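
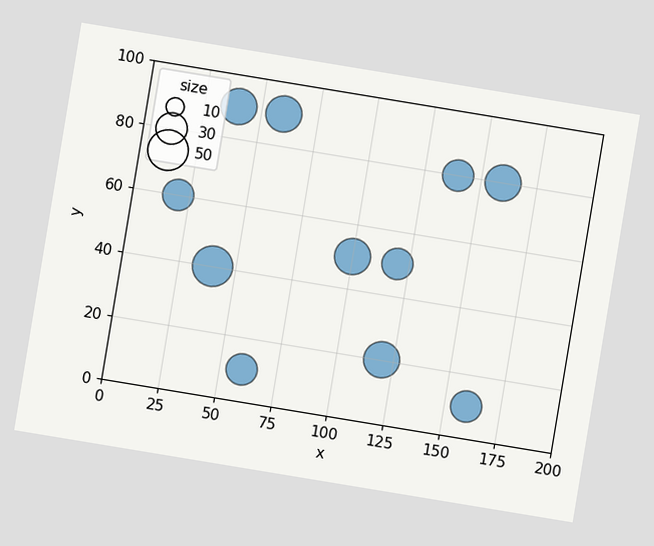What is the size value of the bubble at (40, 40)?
50

The chart is tilted about 9° clockwise. Matching the bubble at (40, 40) against the size legend gives 50.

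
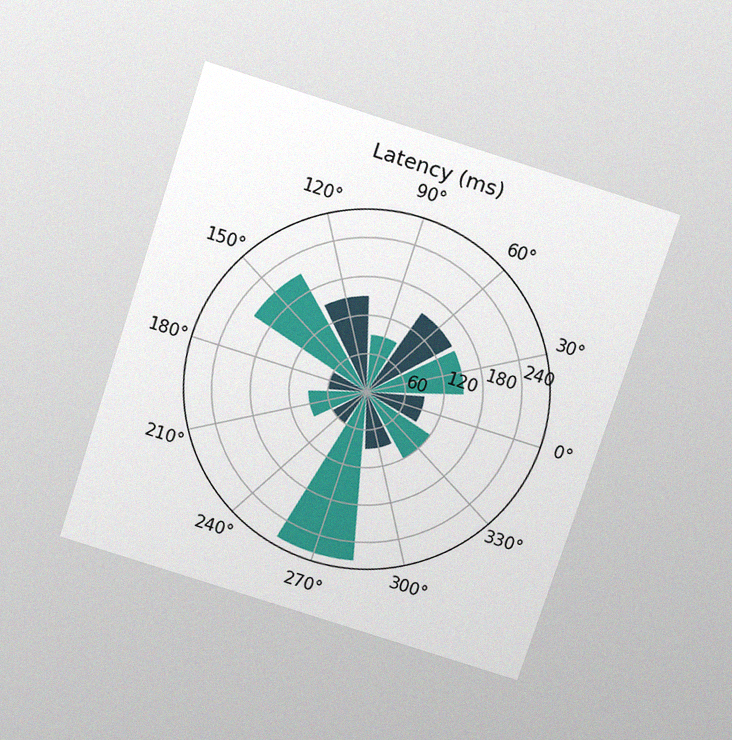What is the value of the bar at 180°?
The chart is tilted about 18° clockwise and viewed slightly from above, with some photo noise. The bar at 180° reaches 60ms on the radial axis.

60ms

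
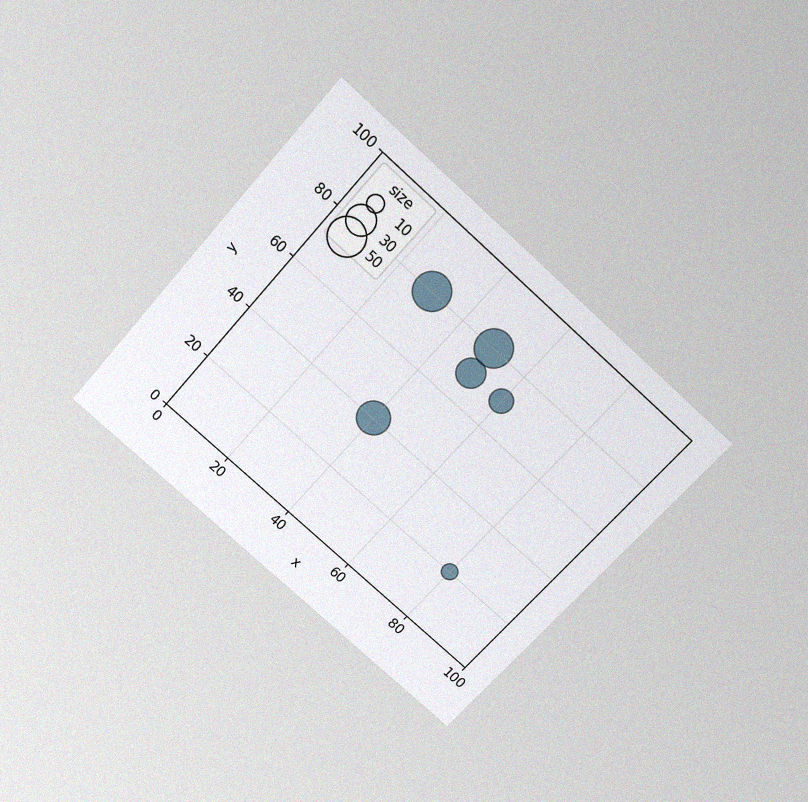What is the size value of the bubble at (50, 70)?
The chart is tilted about 42° clockwise and viewed slightly from above, with some photo noise. Matching the bubble at (50, 70) against the size legend gives 30.

30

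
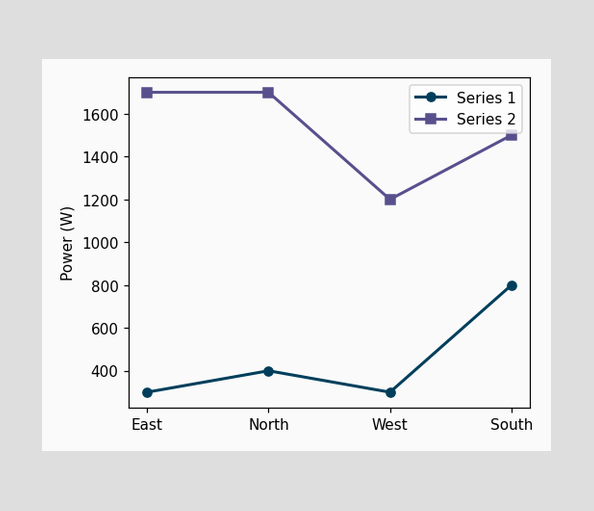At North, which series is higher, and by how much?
At North, Series 2 sits above the other line by 1300W.

Series 2, by 1300W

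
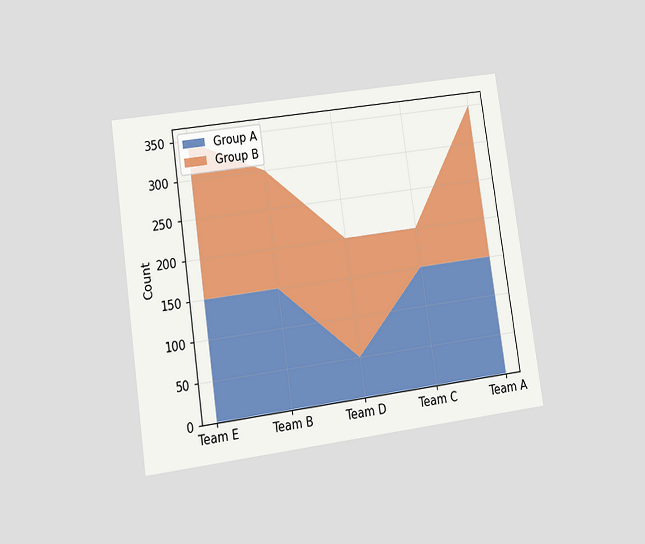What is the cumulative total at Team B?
300

The chart is tilted about 8° counter-clockwise and viewed at a slight angle. The stacked total at Team B reaches 300.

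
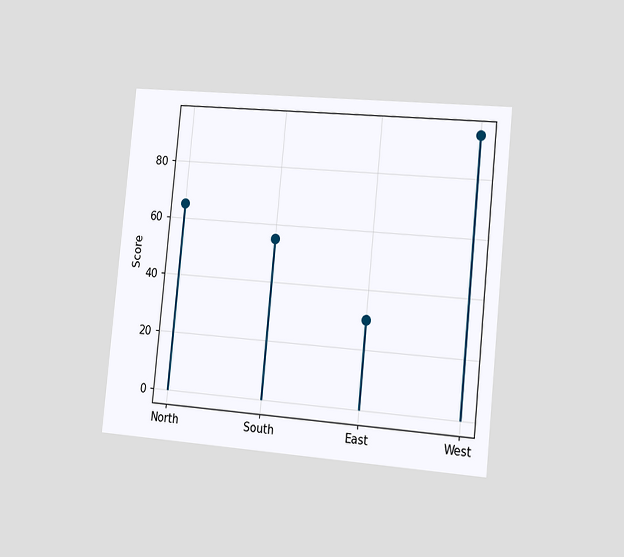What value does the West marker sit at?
The chart is tilted about 6° clockwise and viewed slightly from the right. The West marker sits at 95.

95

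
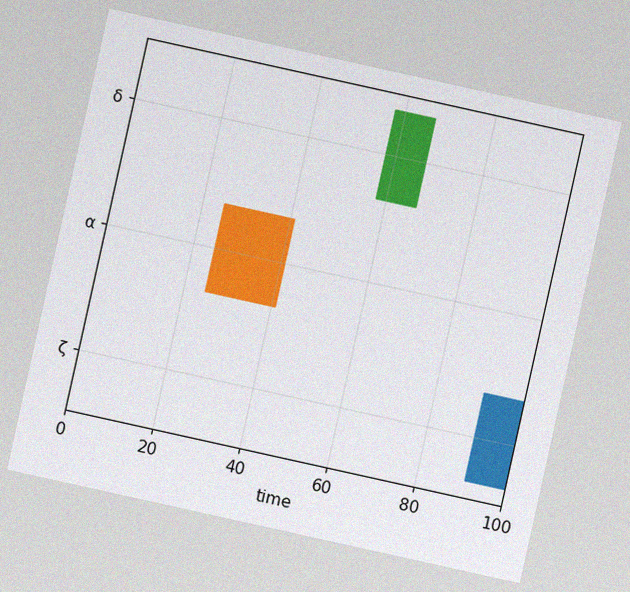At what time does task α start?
The chart is tilted about 13° clockwise, with some photo noise. The α bar begins at t=25.

25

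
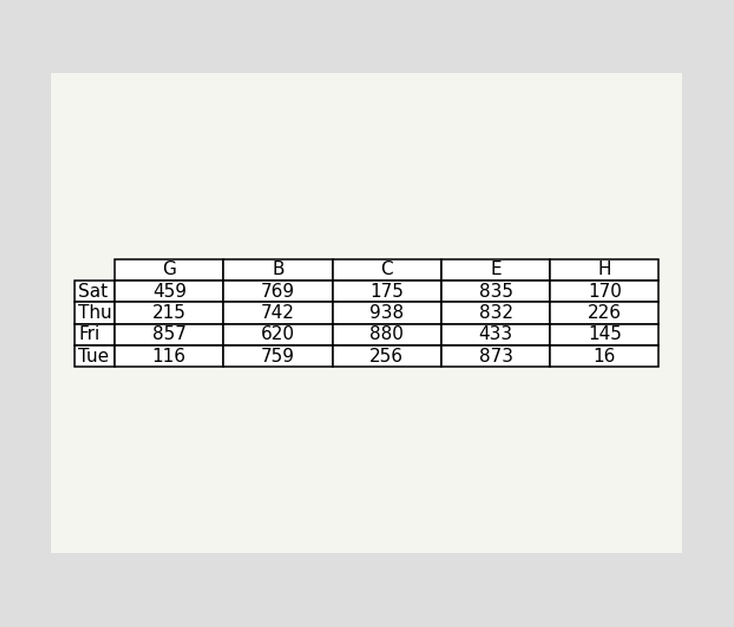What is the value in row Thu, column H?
226

The (Thu, H) cell reads 226.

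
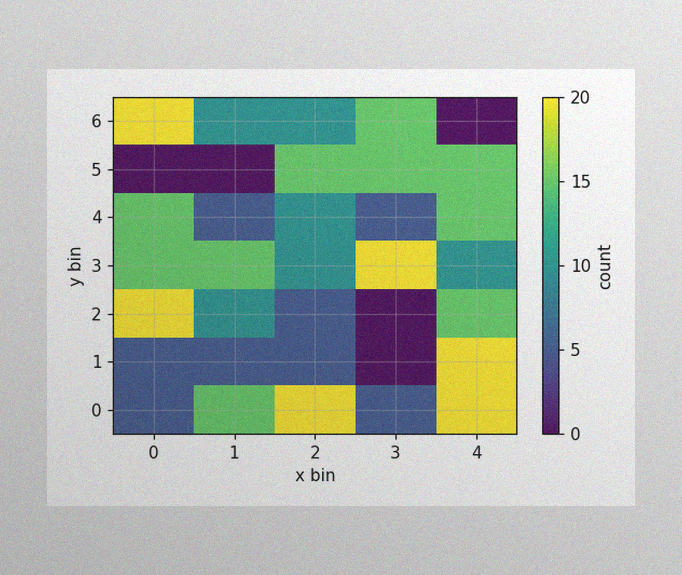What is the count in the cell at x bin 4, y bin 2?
15

The image has some photo noise and uneven lighting. Matching the cell (4, 2) against the colorbar gives 15.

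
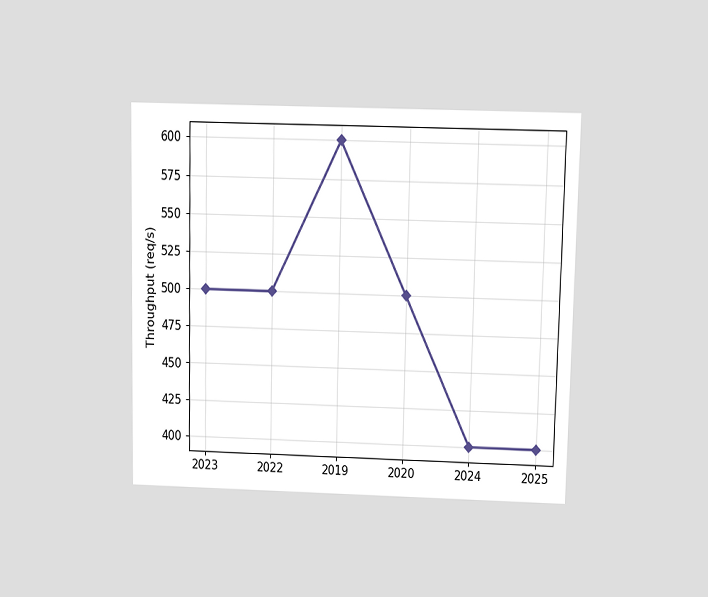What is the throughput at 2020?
500req/s

The chart is viewed slightly from above. At 2020, the line is at 500req/s.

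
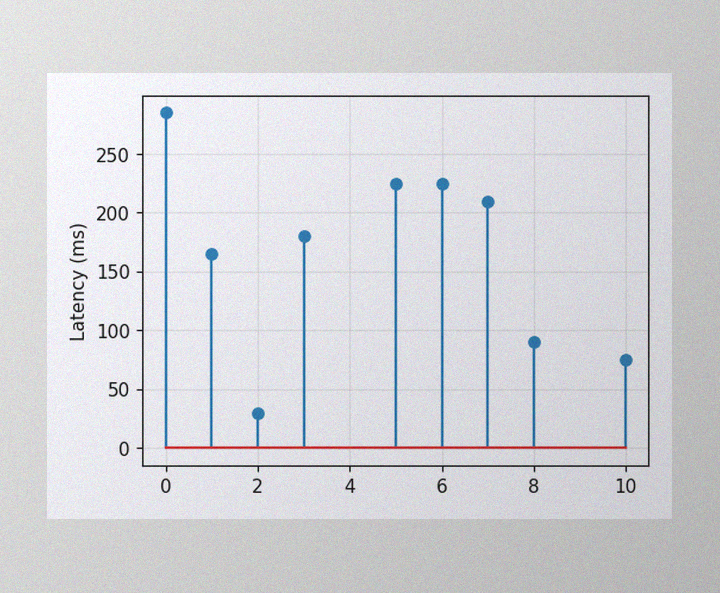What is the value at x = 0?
The image has some photo noise and uneven lighting. The stem at x=0 reaches 285ms.

285ms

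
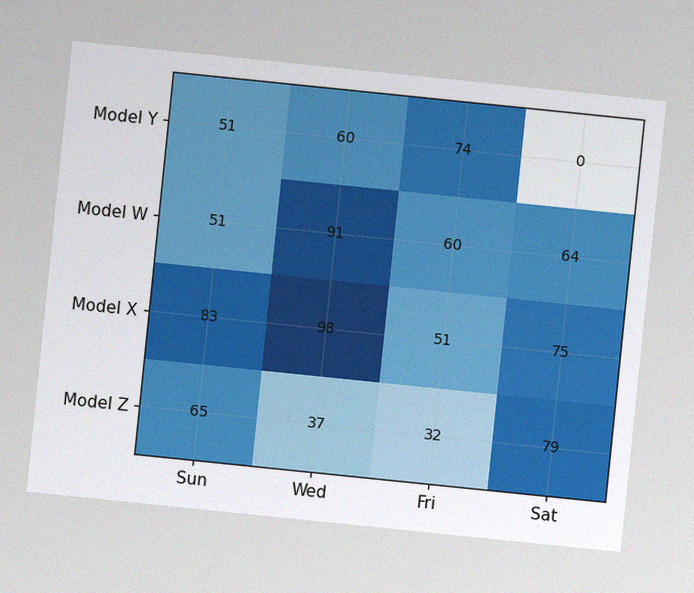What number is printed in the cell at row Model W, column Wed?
The chart is tilted about 6° clockwise, with some photo noise. The (Model W, Wed) cell reads 91.

91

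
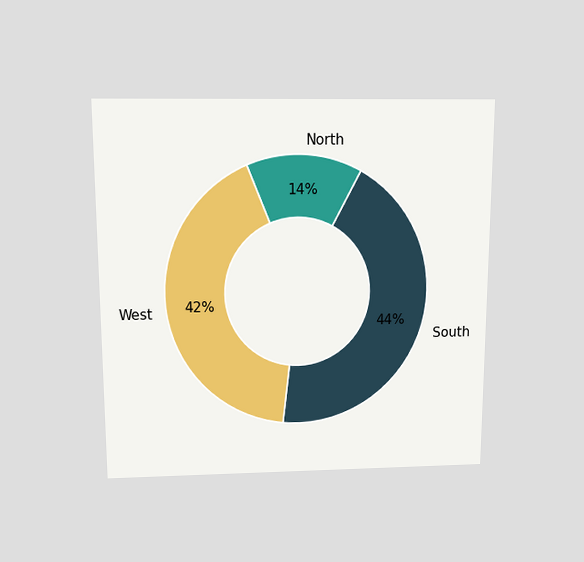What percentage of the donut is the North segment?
14%

The chart is viewed slightly from above. The North segment takes up 14% of the ring.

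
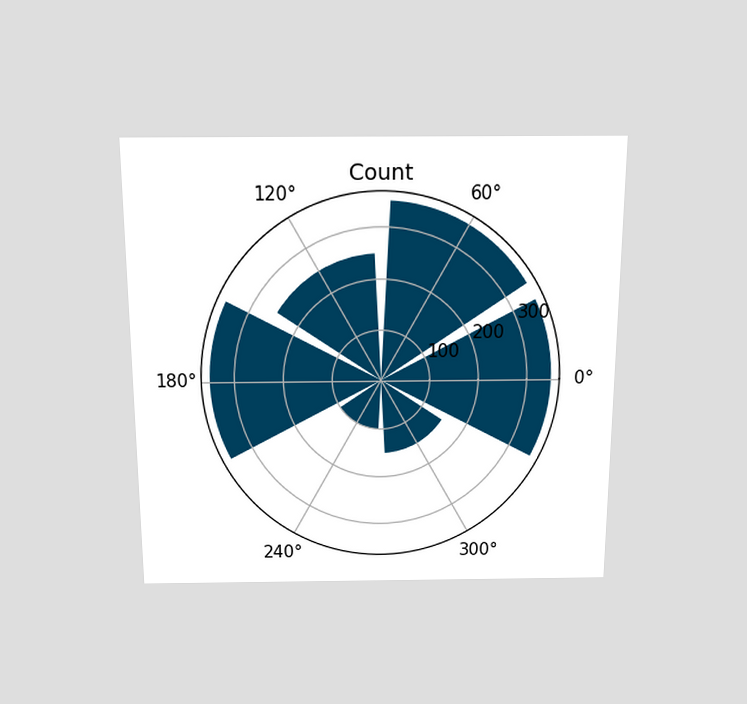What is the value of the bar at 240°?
100

The chart is viewed slightly from above. The bar at 240° reaches 100 on the radial axis.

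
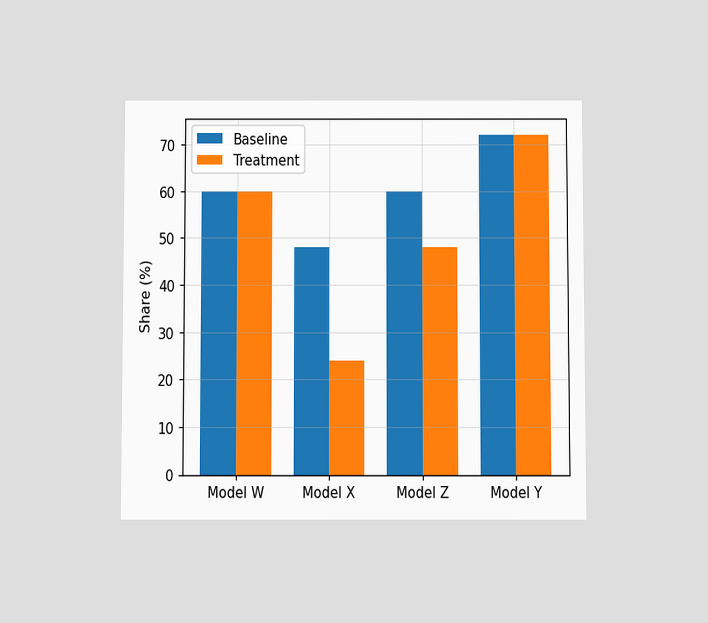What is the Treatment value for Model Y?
The chart is viewed slightly from below. The Treatment bar at Model Y reaches 72% on the y-axis.

72%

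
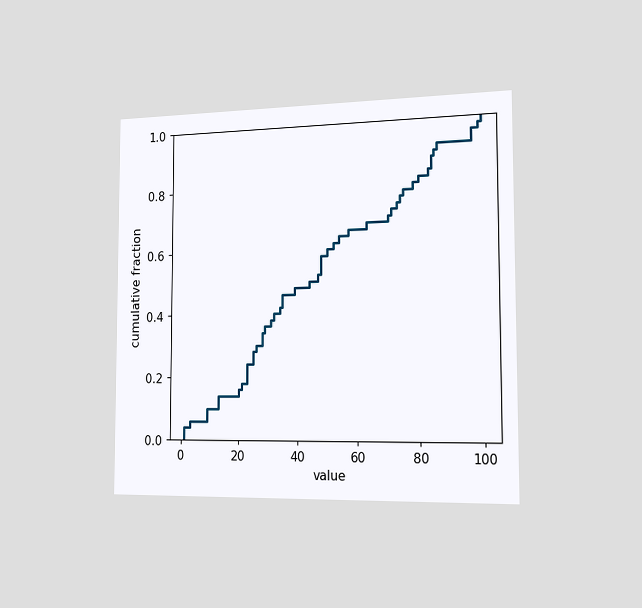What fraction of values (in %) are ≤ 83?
The chart is viewed slightly from the right. At x=83 the ECDF step is at 84%.

84%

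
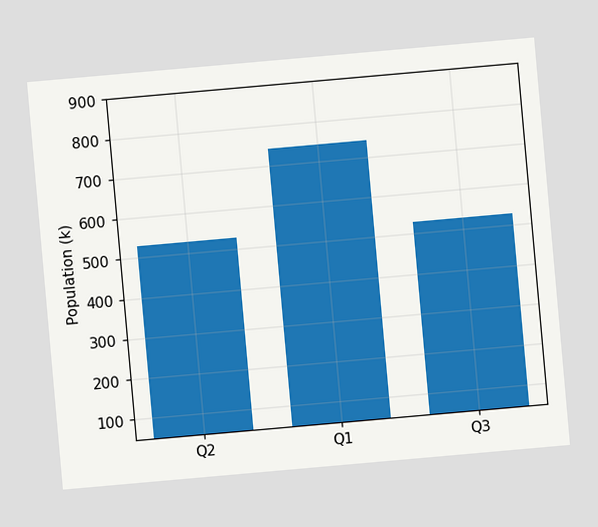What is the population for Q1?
The chart is tilted about 5° counter-clockwise. Reading along the chart's y-axis, the Q1 bar reaches 742k.

742k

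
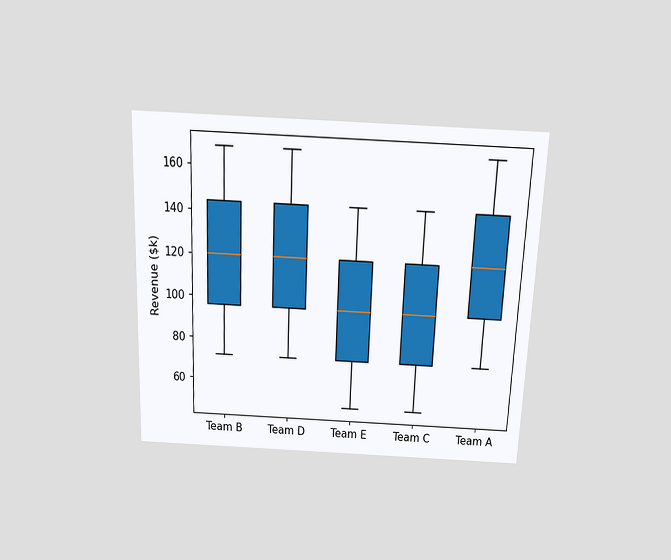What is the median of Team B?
$120k

The chart is tilted about 2° clockwise and viewed slightly from above. The median line in the Team B box sits at $120k.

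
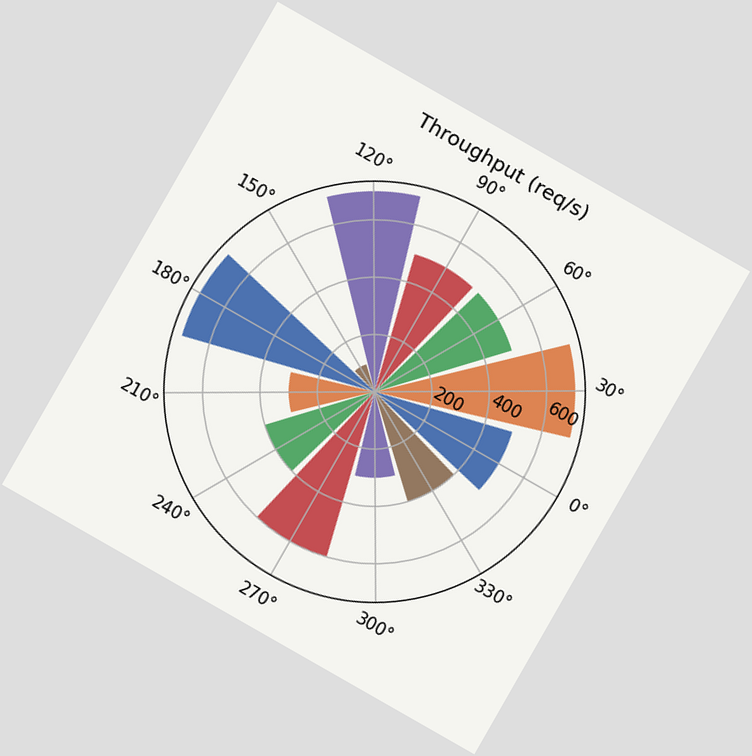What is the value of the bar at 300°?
300req/s

The chart is tilted about 30° clockwise. The bar at 300° reaches 300req/s on the radial axis.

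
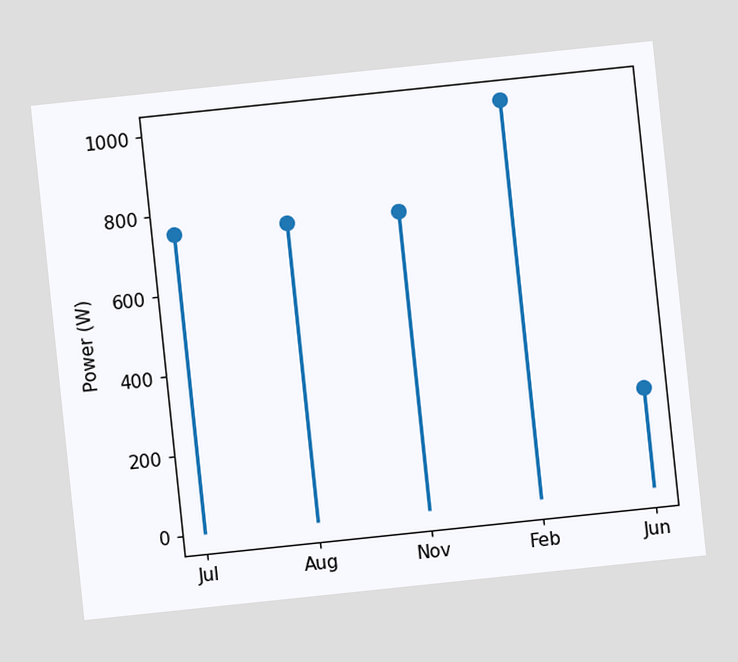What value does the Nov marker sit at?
The chart is tilted about 6° counter-clockwise. The Nov marker sits at 750W.

750W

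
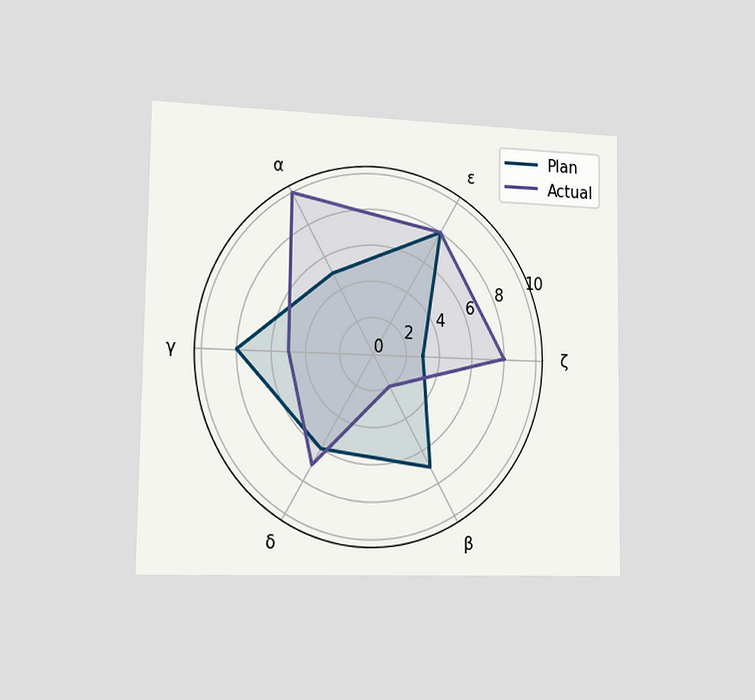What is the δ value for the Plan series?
The chart is viewed slightly from the left. On the δ axis, Plan reaches 6.

6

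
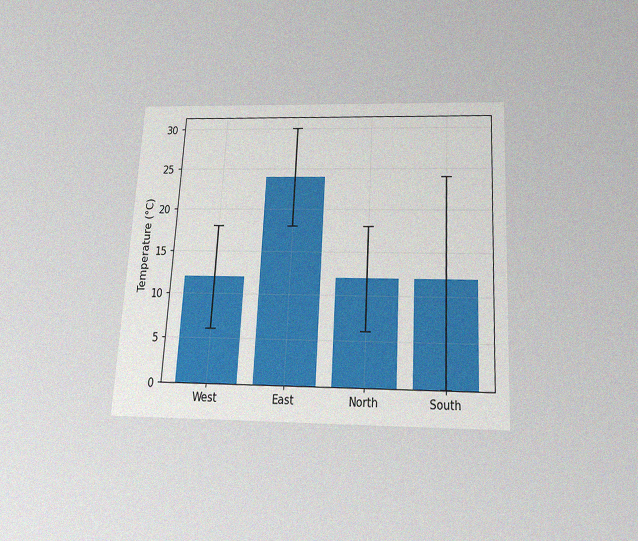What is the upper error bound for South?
The chart is tilted about 3° clockwise and viewed slightly from below, with some photo noise. The South bar's upper whisker reaches 24°C.

24°C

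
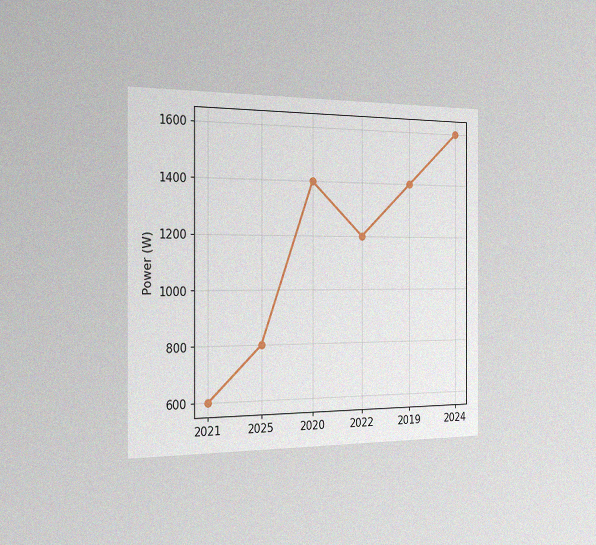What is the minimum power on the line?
The chart is viewed slightly from the left, with some photo noise. The lowest point is at 2021, and reading across to the y-axis gives 600W.

600W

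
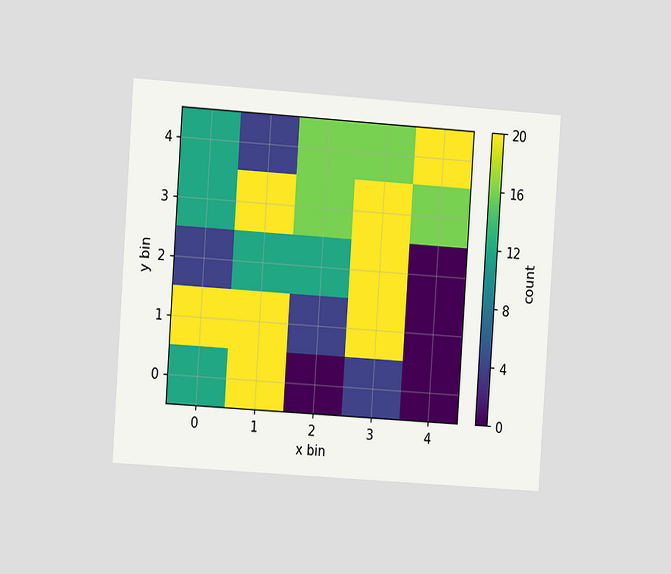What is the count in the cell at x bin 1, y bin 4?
4

The chart is tilted about 4° clockwise and viewed slightly from the left. Matching the cell (1, 4) against the colorbar gives 4.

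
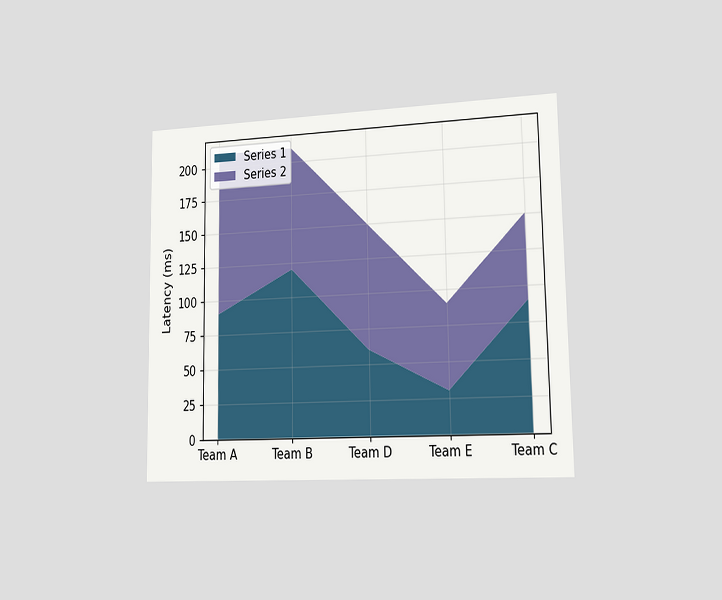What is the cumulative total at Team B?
The chart is viewed slightly from the right. The stacked total at Team B reaches 210ms.

210ms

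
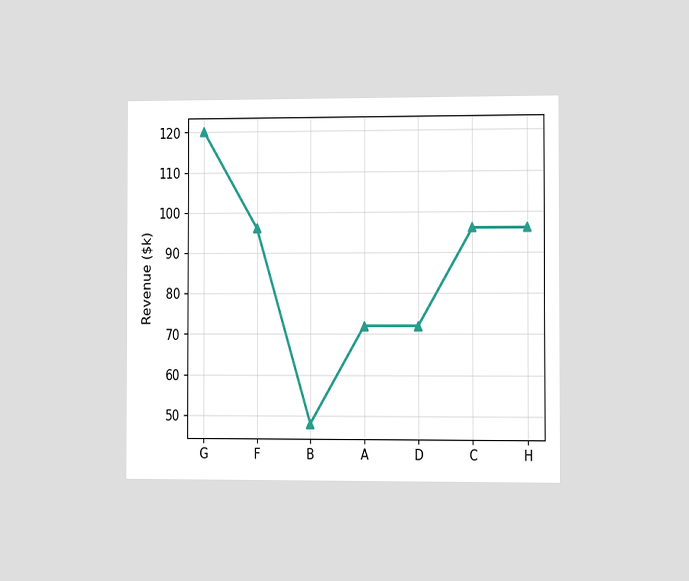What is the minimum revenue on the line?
The chart is viewed slightly from the right. The lowest point is at B, and reading across to the y-axis gives $48k.

$48k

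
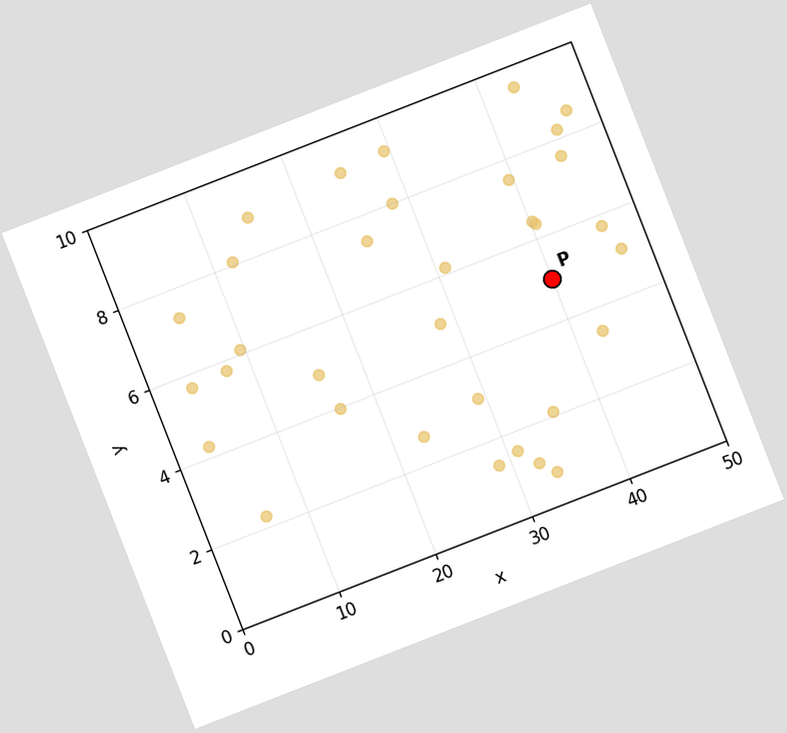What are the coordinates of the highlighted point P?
(40, 5)

The chart is tilted about 21° counter-clockwise. Following the gridlines from P to each axis, P sits at (40, 5).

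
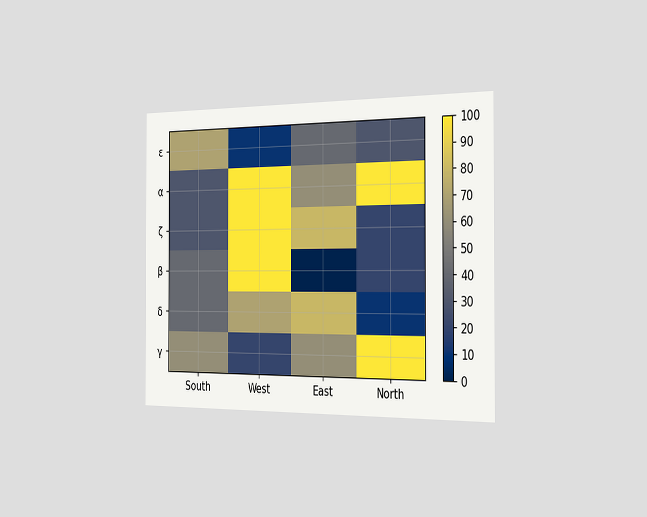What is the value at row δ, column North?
10

The chart is viewed slightly from the right. Matching cell (δ, North) against the colorbar gives 10.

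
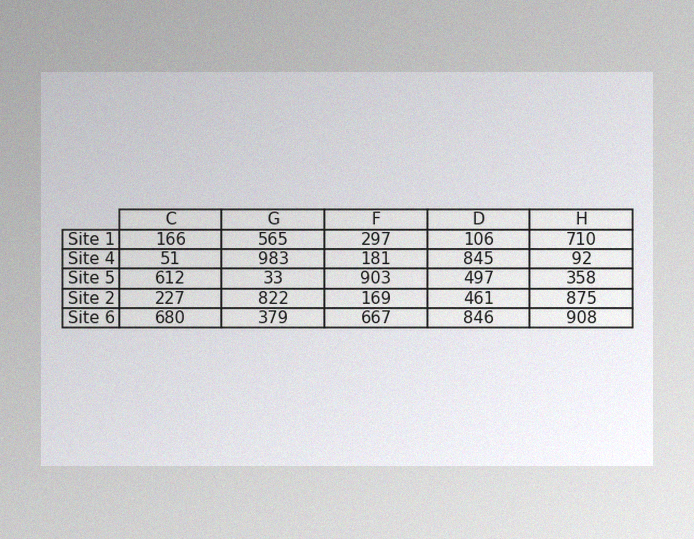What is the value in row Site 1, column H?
710

The image has some photo noise and uneven lighting. The (Site 1, H) cell reads 710.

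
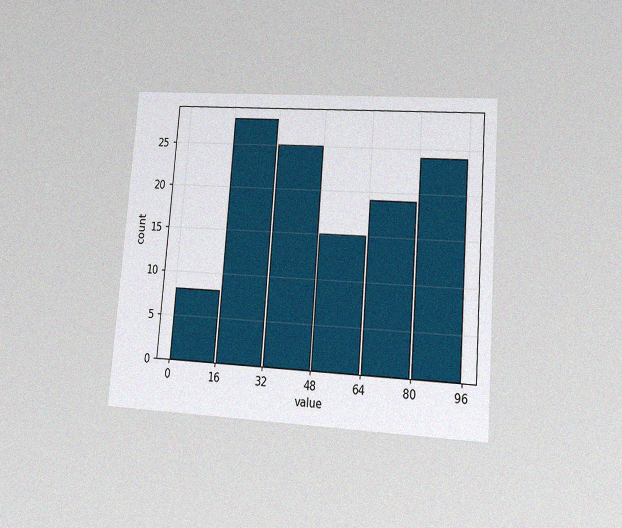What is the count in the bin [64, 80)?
The chart is tilted about 4° clockwise and viewed at a slight angle, with some photo noise. The [64, 80) bin has height 19.

19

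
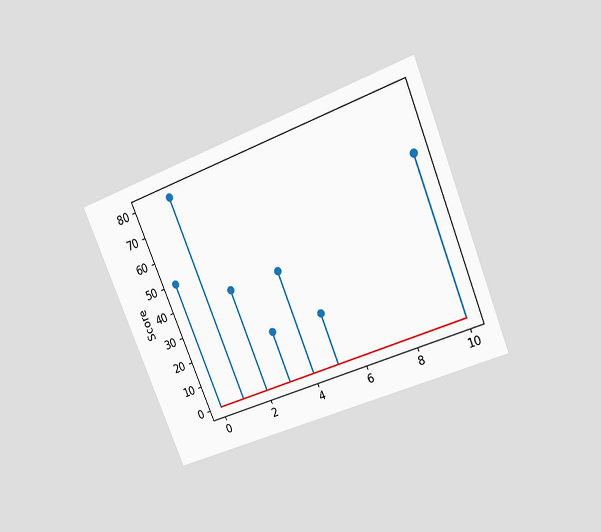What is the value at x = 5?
The chart is tilted about 22° counter-clockwise and viewed at a slight angle. The stem at x=5 reaches 20.

20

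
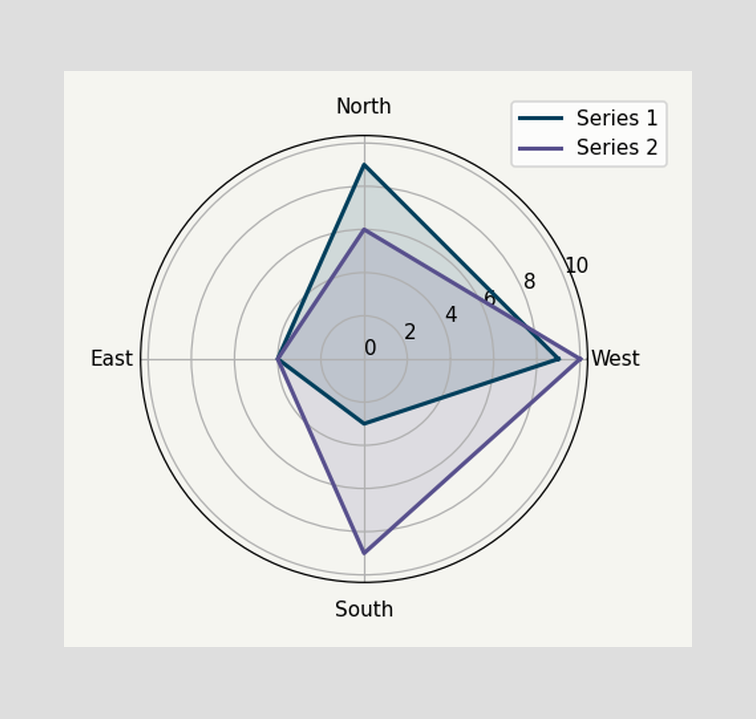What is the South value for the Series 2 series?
On the South axis, Series 2 reaches 9.

9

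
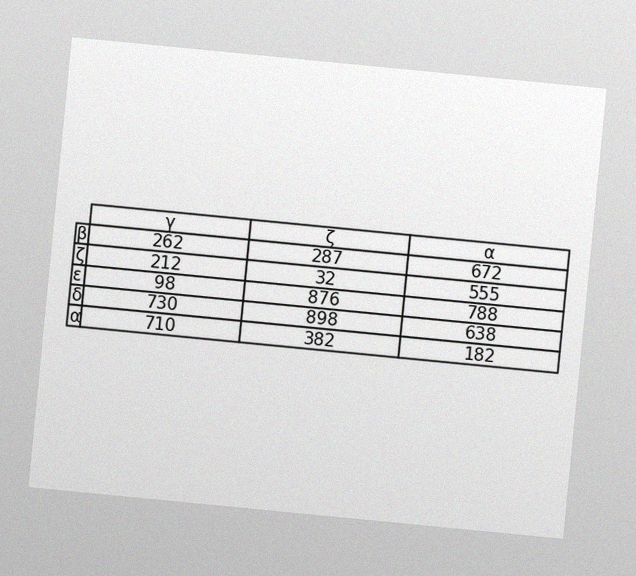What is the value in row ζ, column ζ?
32

The chart is tilted about 6° clockwise, with some photo noise. The (ζ, ζ) cell reads 32.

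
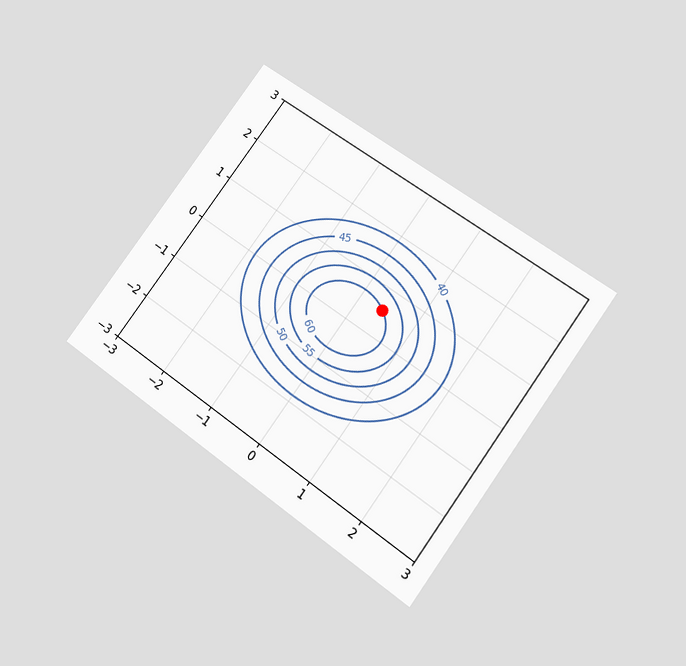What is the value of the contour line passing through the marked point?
60

The chart is tilted about 36° clockwise and viewed at a slight angle. The marked point sits on the contour labelled 60.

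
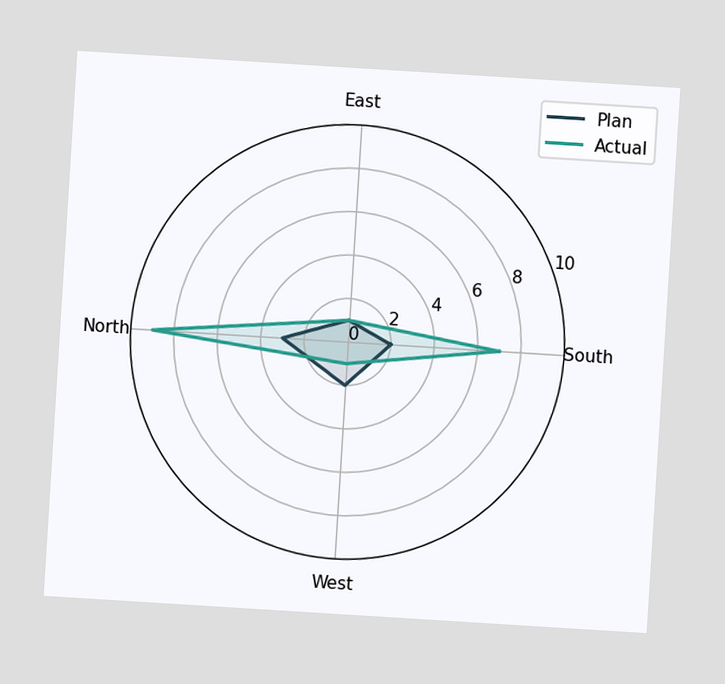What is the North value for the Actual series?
The chart is tilted about 4° clockwise. On the North axis, Actual reaches 9.

9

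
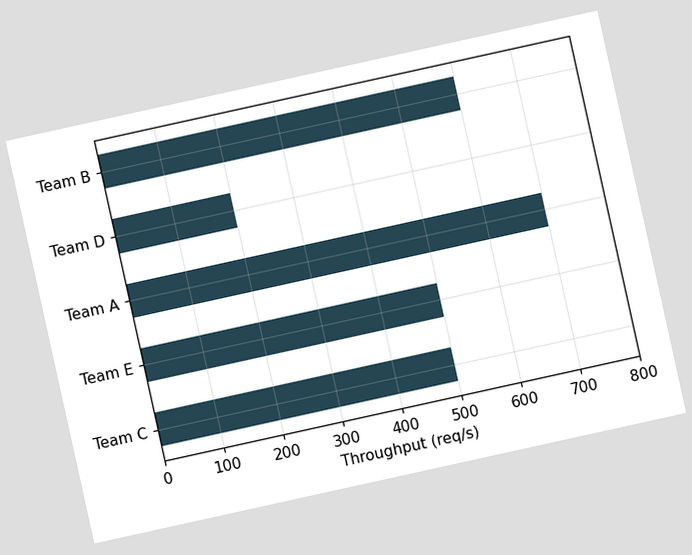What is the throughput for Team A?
700req/s

The chart is tilted about 12° counter-clockwise. Reading along the chart's x-axis, the Team A bar reaches 700req/s.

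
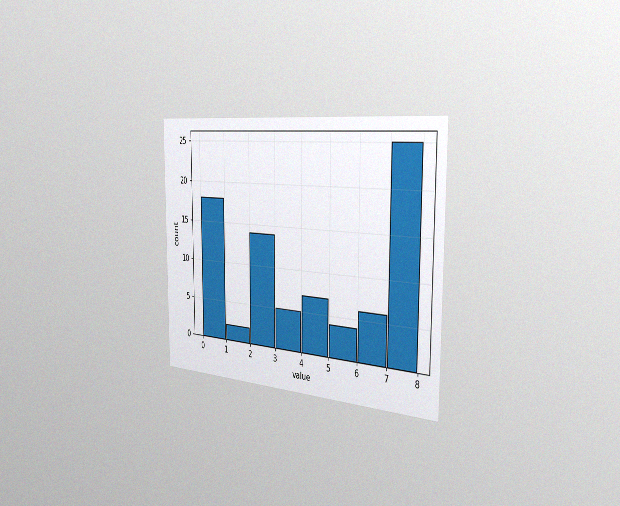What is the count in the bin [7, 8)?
25

The chart is viewed slightly from the right, with some photo noise. The [7, 8) bin has height 25.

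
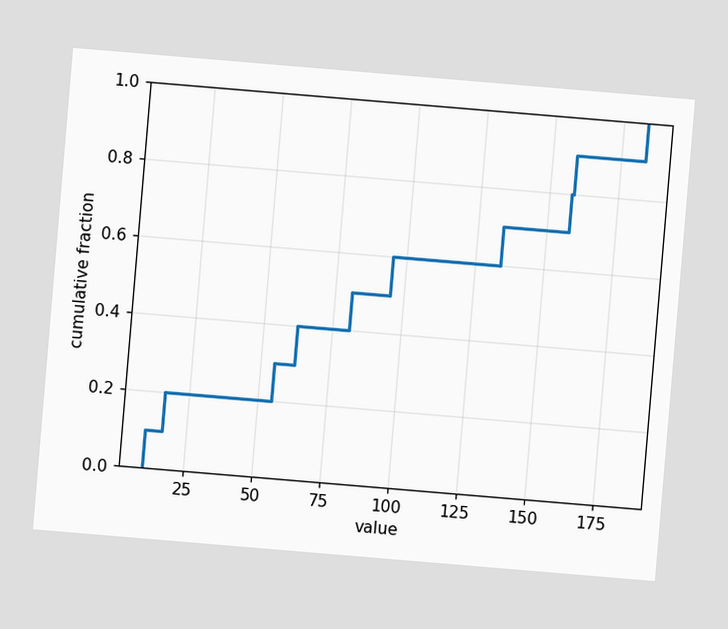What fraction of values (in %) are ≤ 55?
The chart is tilted about 5° clockwise. At x=55 the ECDF step is at 30%.

30%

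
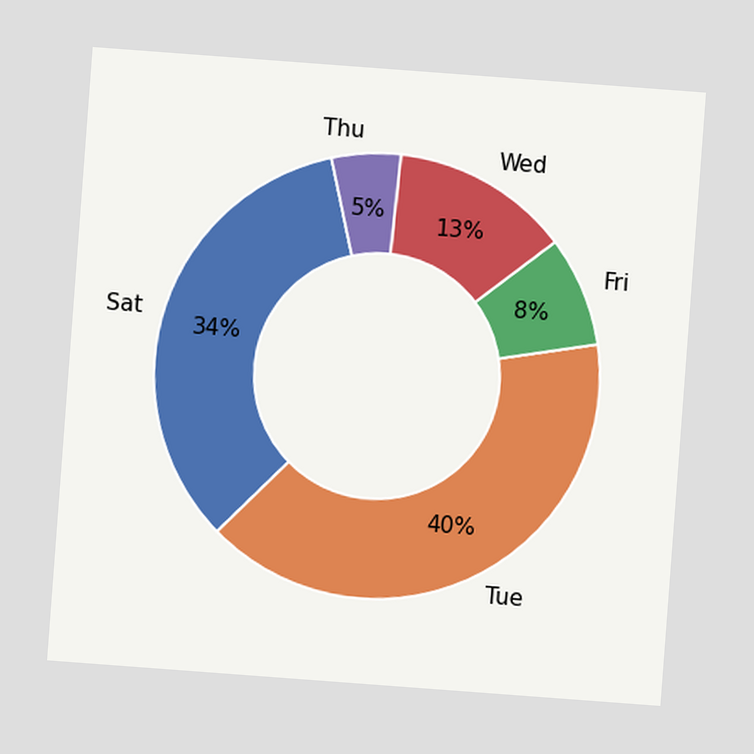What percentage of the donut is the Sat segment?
34%

The chart is tilted about 4° clockwise. The Sat segment takes up 34% of the ring.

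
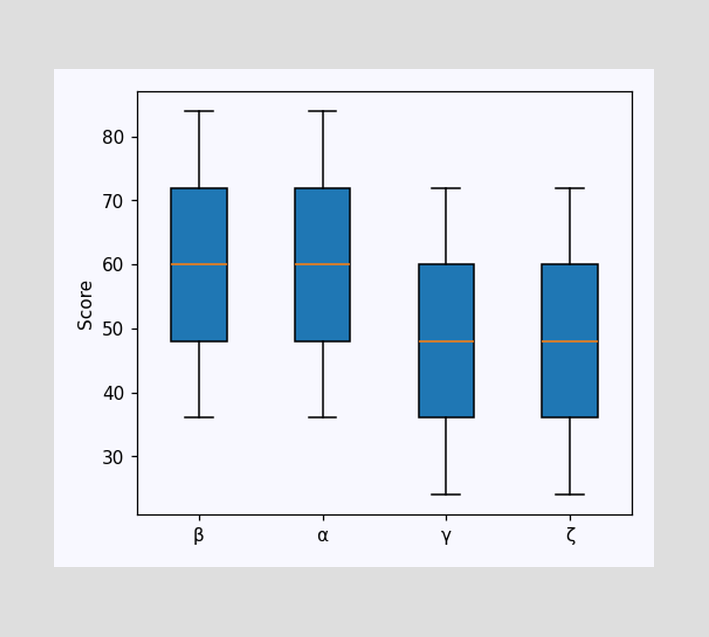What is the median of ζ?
48

The median line in the ζ box sits at 48.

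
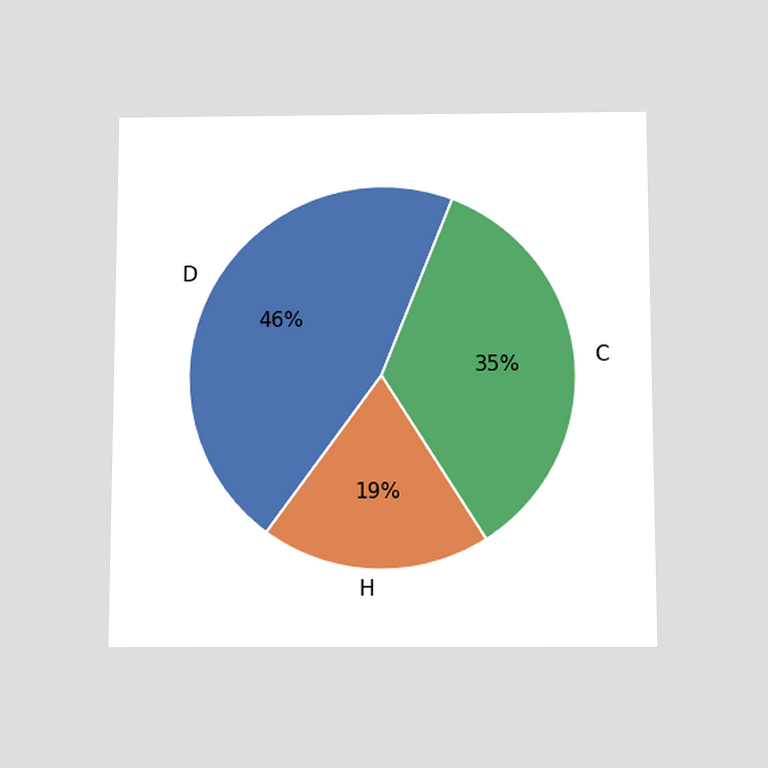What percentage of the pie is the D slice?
The chart is viewed slightly from below. The D slice takes up 46% of the pie.

46%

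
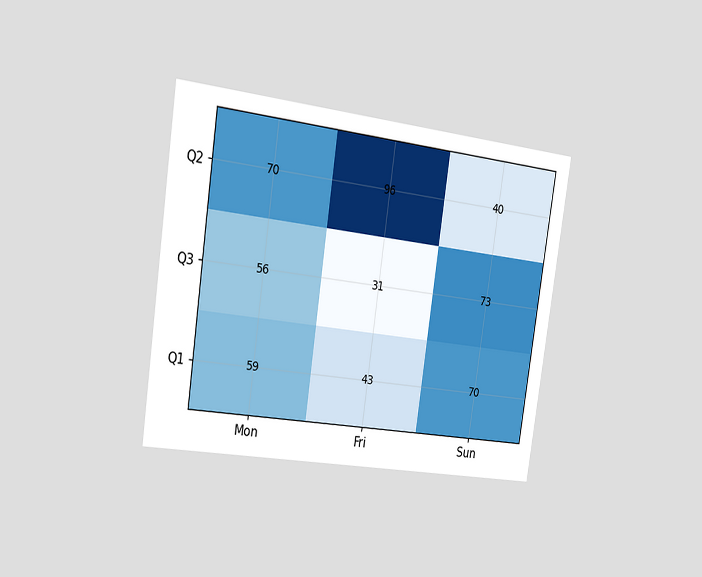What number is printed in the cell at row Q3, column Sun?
73

The chart is tilted about 8° clockwise and viewed slightly from the left. The (Q3, Sun) cell reads 73.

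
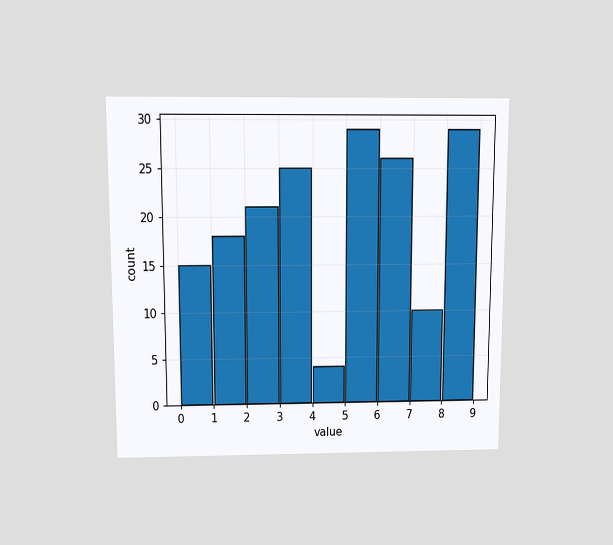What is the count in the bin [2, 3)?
The chart is viewed slightly from above. The [2, 3) bin has height 21.

21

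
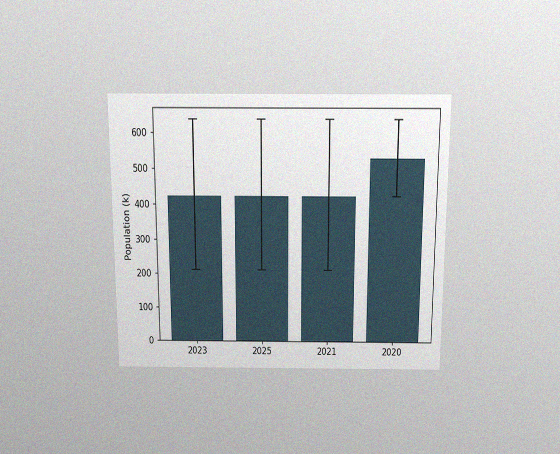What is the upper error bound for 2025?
636k

The chart is viewed slightly from above, with some photo noise. The 2025 bar's upper whisker reaches 636k.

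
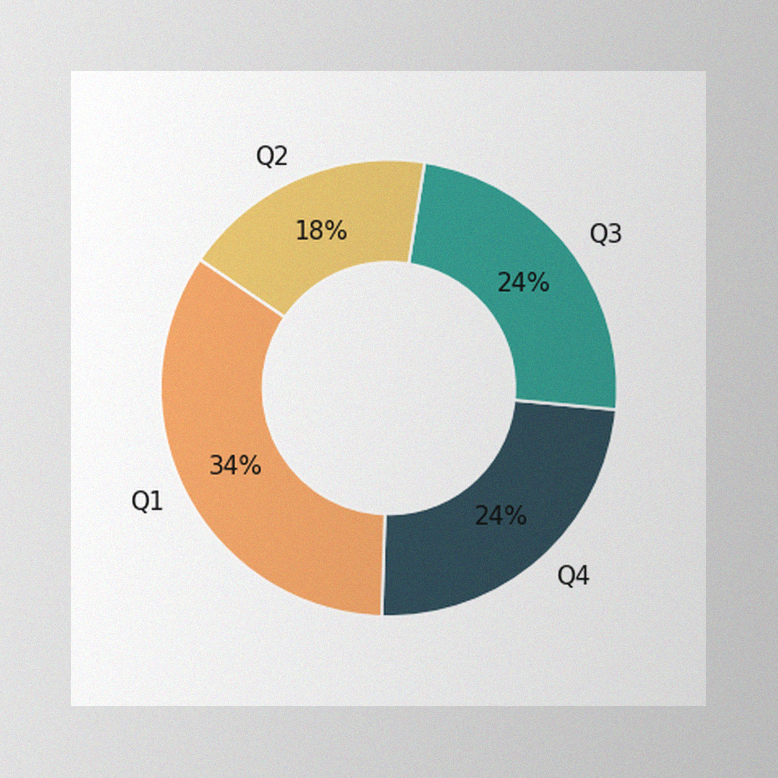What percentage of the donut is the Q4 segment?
The image has some photo noise and uneven lighting. The Q4 segment takes up 24% of the ring.

24%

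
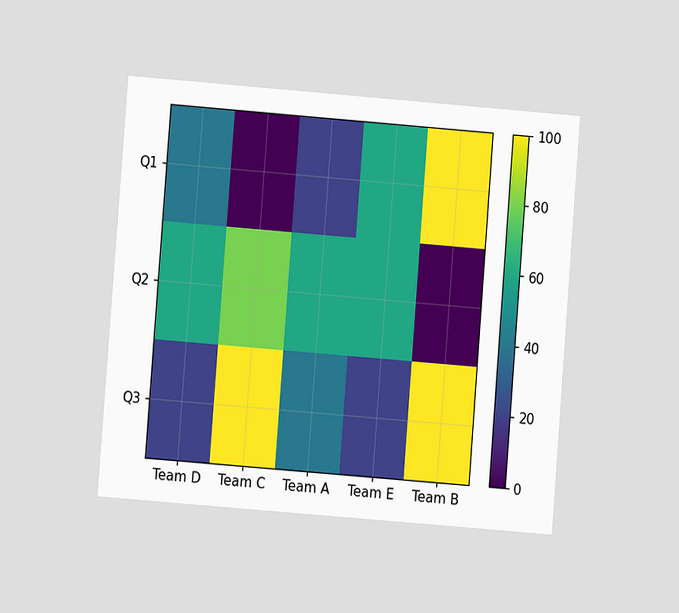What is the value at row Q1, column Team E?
The chart is tilted about 4° clockwise and viewed at a slight angle. Matching cell (Q1, Team E) against the colorbar gives 60.

60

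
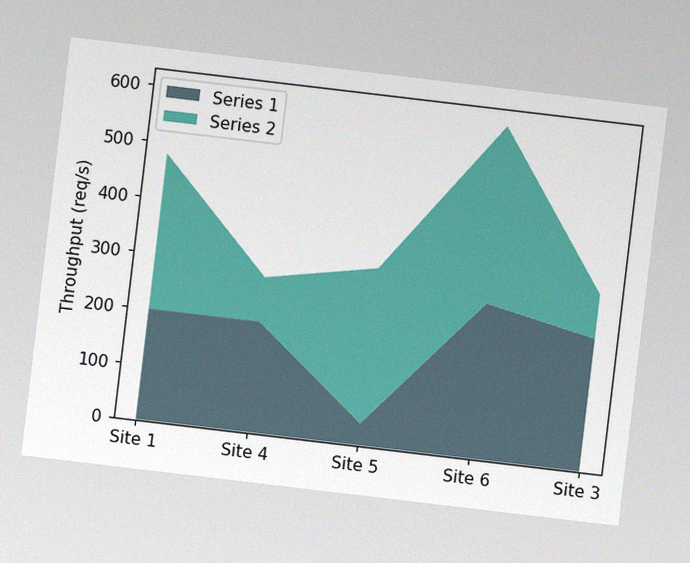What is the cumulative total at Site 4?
The chart is tilted about 7° clockwise, with some photo noise. The stacked total at Site 4 reaches 280req/s.

280req/s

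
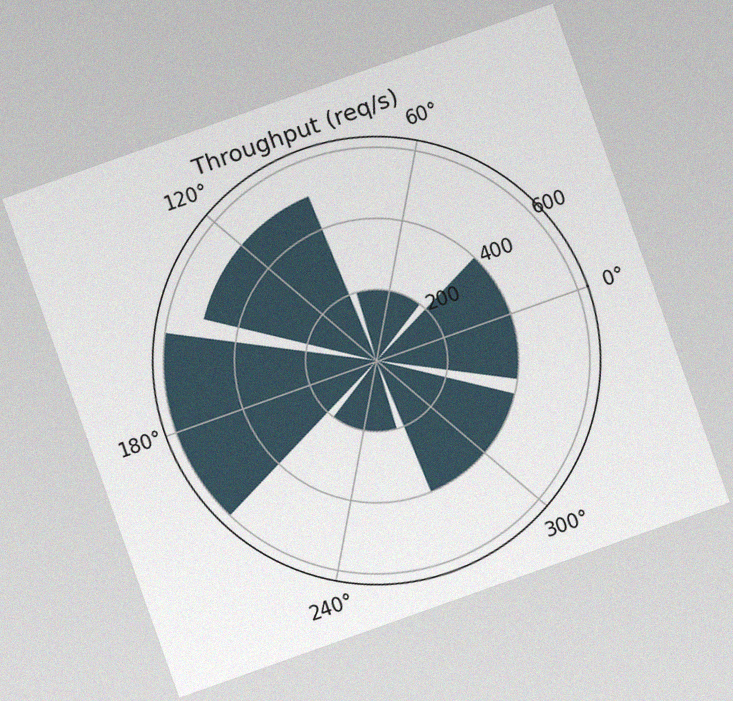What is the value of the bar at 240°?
The chart is tilted about 20° counter-clockwise, with some photo noise. The bar at 240° reaches 200req/s on the radial axis.

200req/s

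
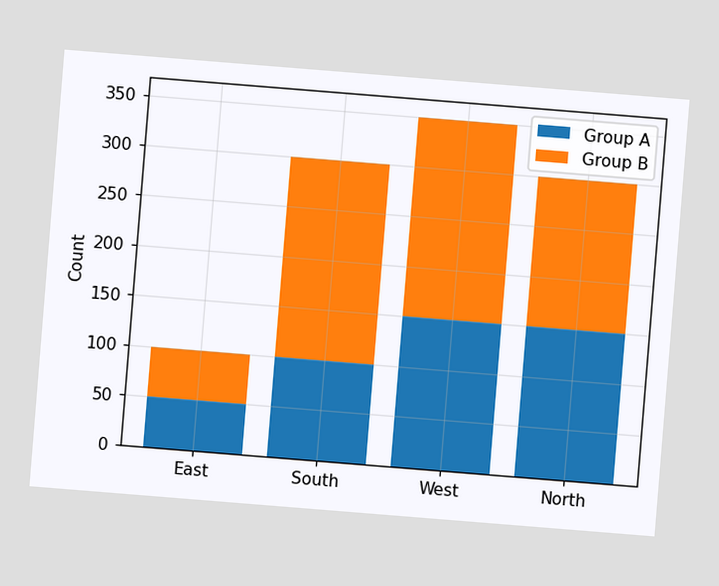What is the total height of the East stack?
100

The chart is tilted about 5° clockwise. The East stack's top reaches 100 on the y-axis.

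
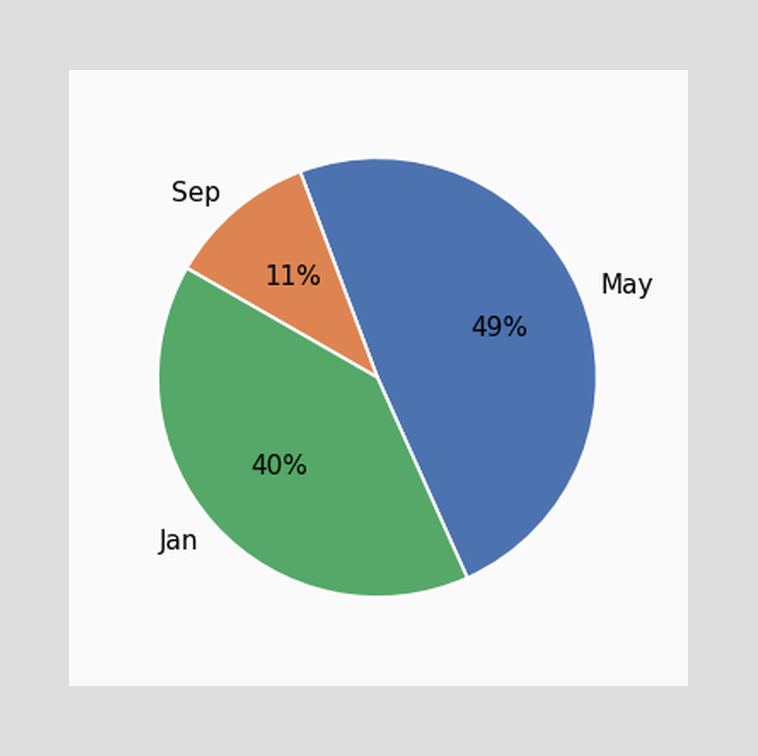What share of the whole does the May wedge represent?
The May slice takes up 49% of the pie.

49%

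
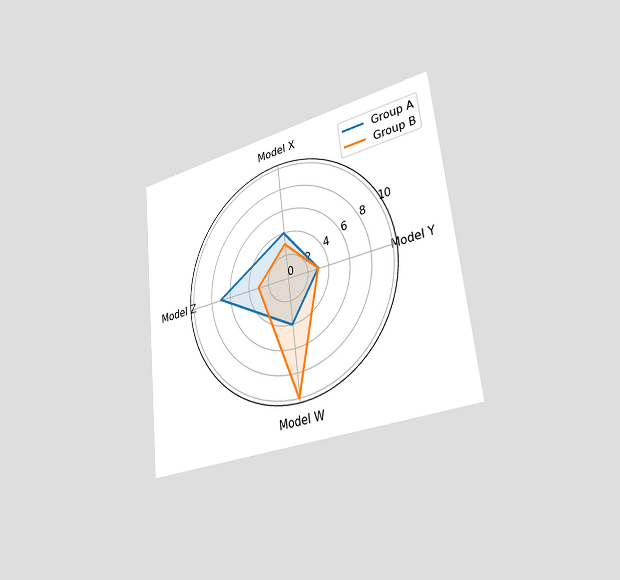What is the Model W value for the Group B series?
The chart is tilted about 6° counter-clockwise and viewed slightly from the right. On the Model W axis, Group B reaches 10.

10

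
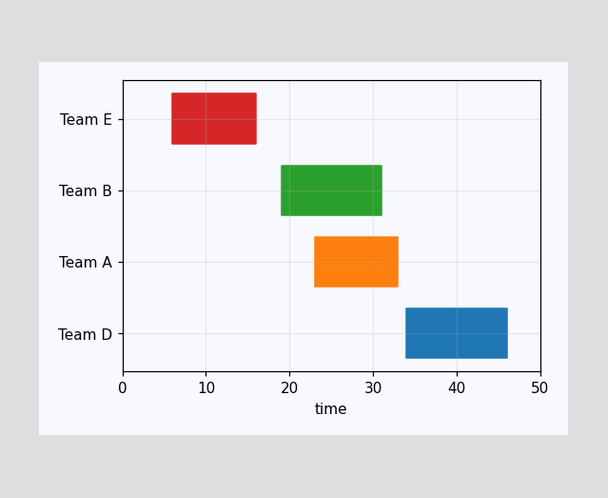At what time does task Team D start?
34

The Team D bar begins at t=34.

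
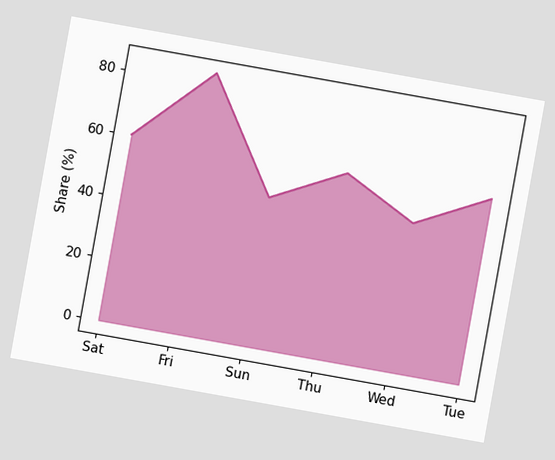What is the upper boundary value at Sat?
The chart is tilted about 10° clockwise. At Sat the upper boundary is at 60%.

60%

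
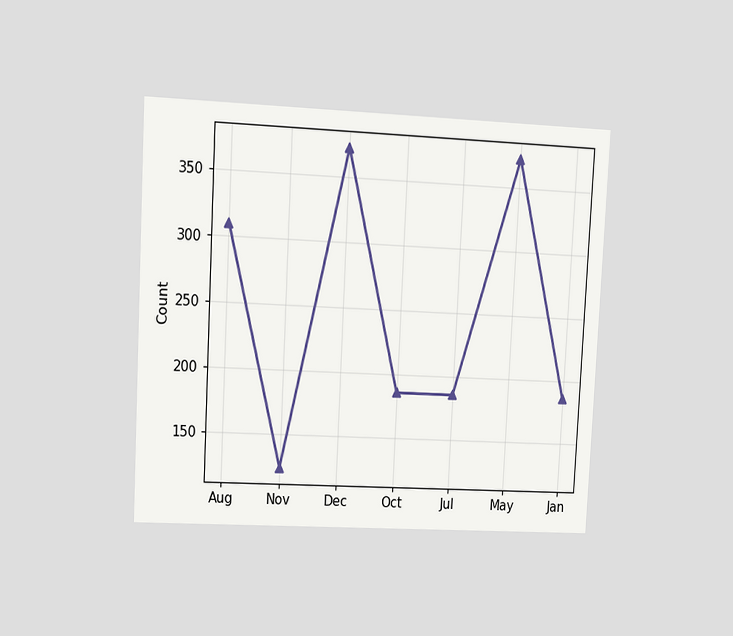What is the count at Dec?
372

The chart is tilted about 3° clockwise and viewed at a slight angle. At Dec, the line is at 372.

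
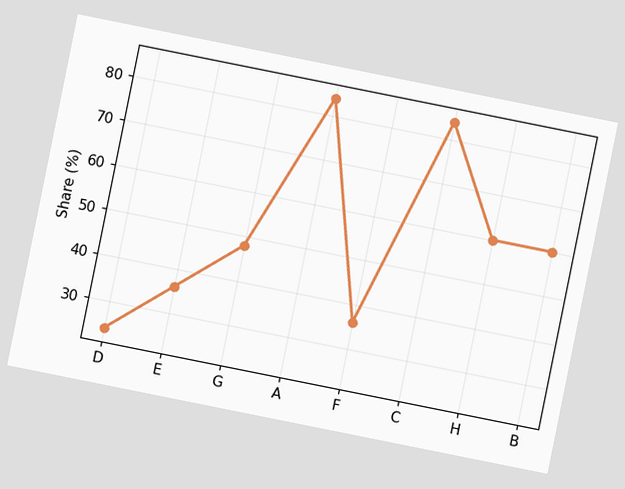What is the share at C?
84%

The chart is tilted about 11° clockwise. At C, the line is at 84%.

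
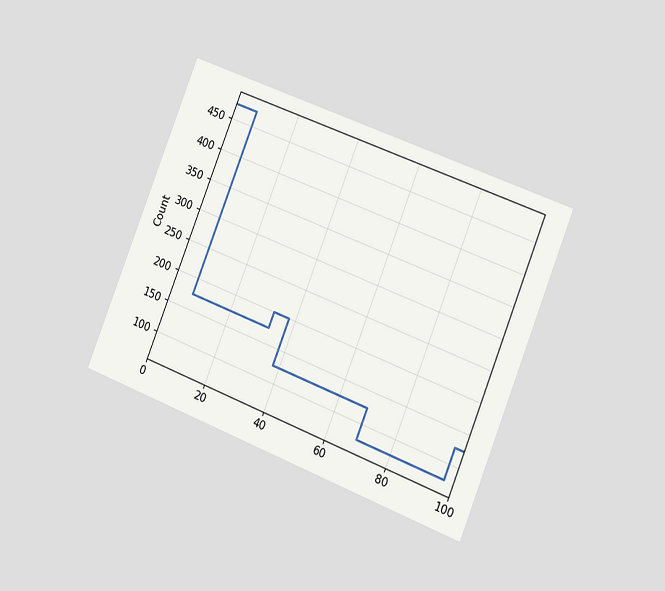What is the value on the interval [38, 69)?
The chart is tilted about 22° clockwise and viewed slightly from the right. On [38, 69) the step sits at 125.

125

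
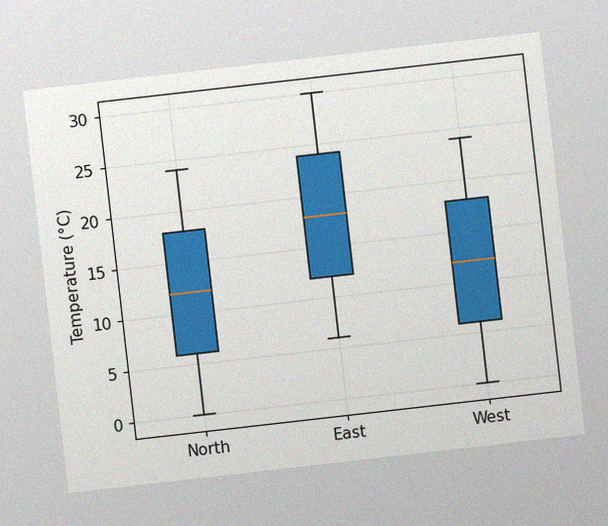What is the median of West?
12°C

The chart is tilted about 6° counter-clockwise, with some photo noise. The median line in the West box sits at 12°C.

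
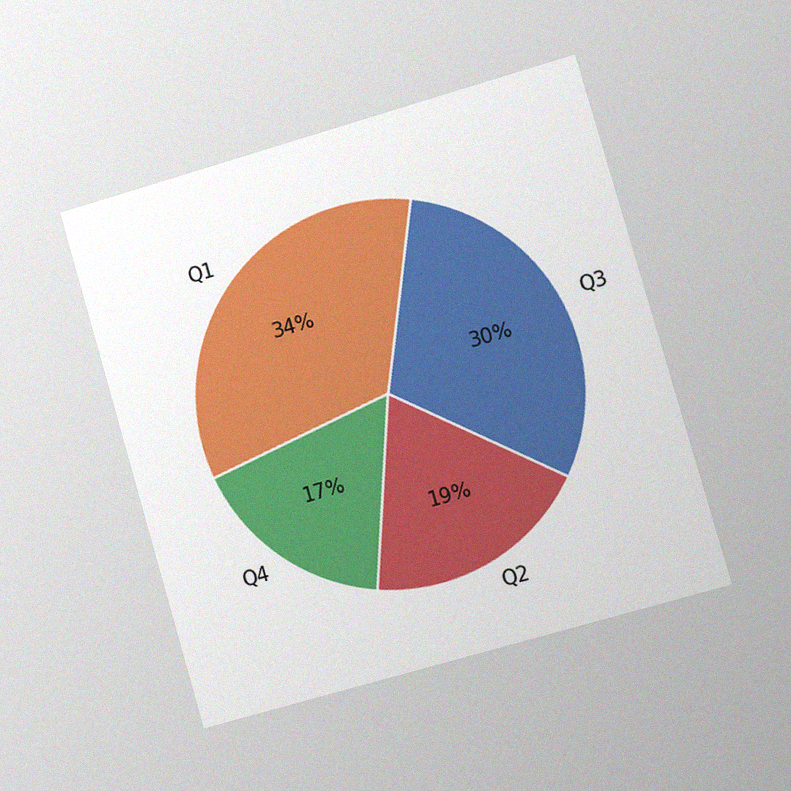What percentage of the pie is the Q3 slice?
30%

The chart is tilted about 16° counter-clockwise and viewed slightly from the right, with some photo noise. The Q3 slice takes up 30% of the pie.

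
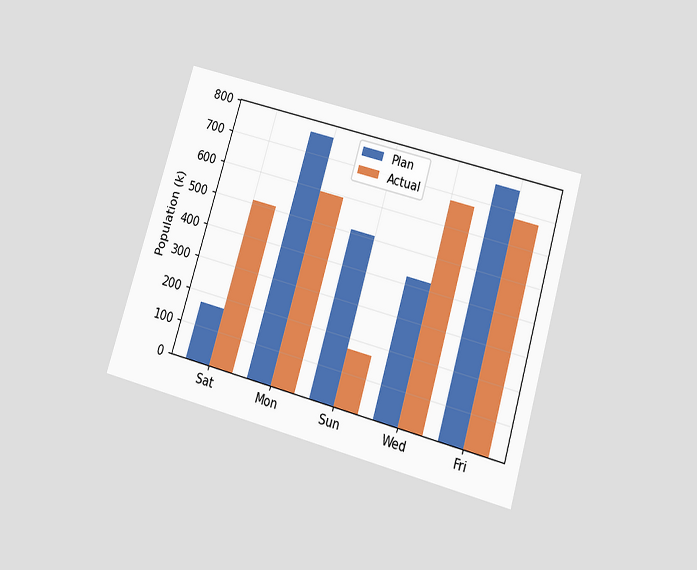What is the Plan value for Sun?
The chart is tilted about 17° clockwise and viewed slightly from below. The Plan bar at Sun reaches 510k on the y-axis.

510k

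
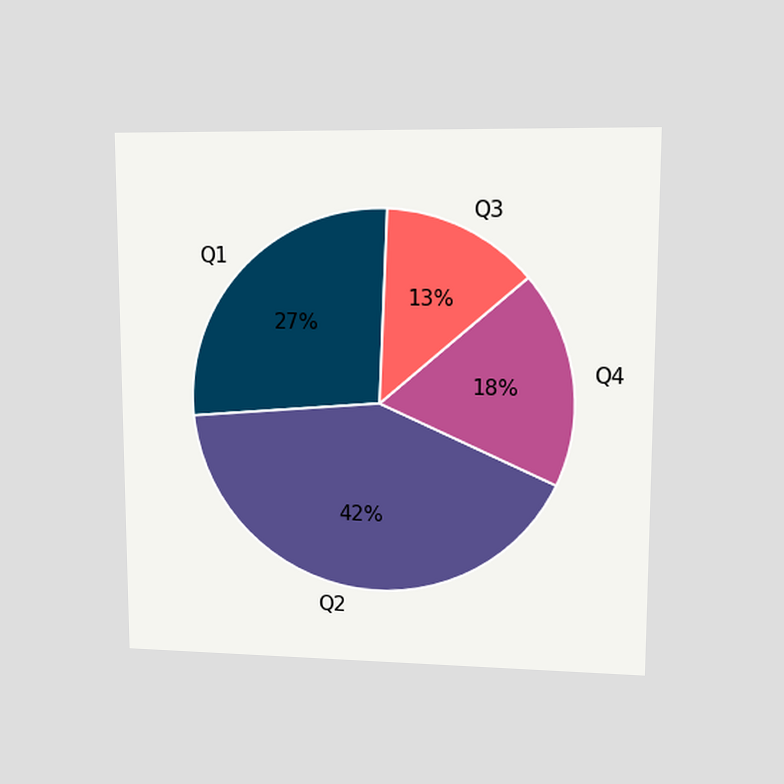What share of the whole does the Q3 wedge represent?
The chart is viewed at a slight angle. The Q3 slice takes up 13% of the pie.

13%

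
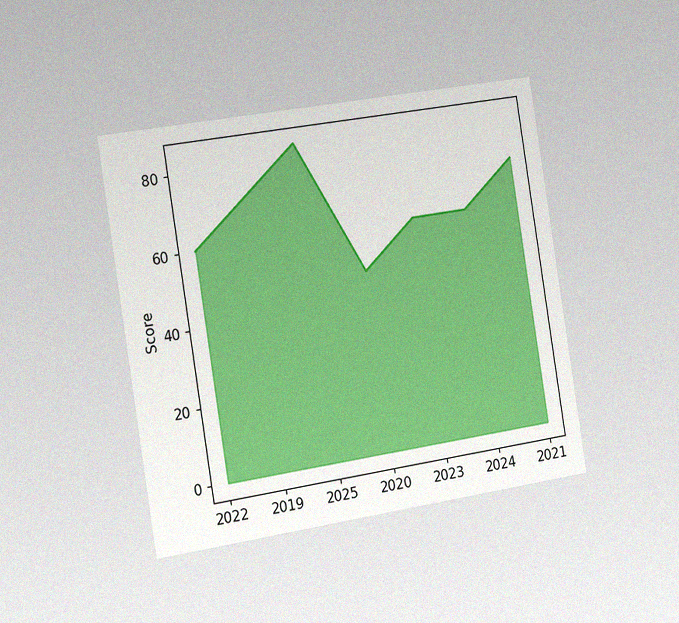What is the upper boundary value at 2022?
The chart is tilted about 9° counter-clockwise and viewed slightly from the left, with some photo noise. At 2022 the upper boundary is at 60.

60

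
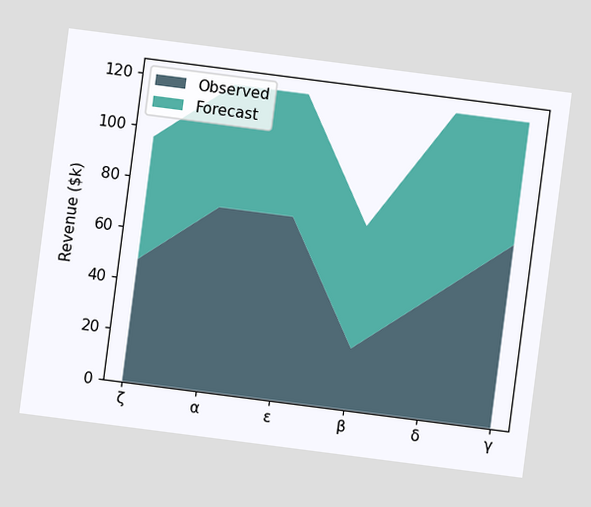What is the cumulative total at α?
The chart is tilted about 7° clockwise. The stacked total at α reaches $120k.

$120k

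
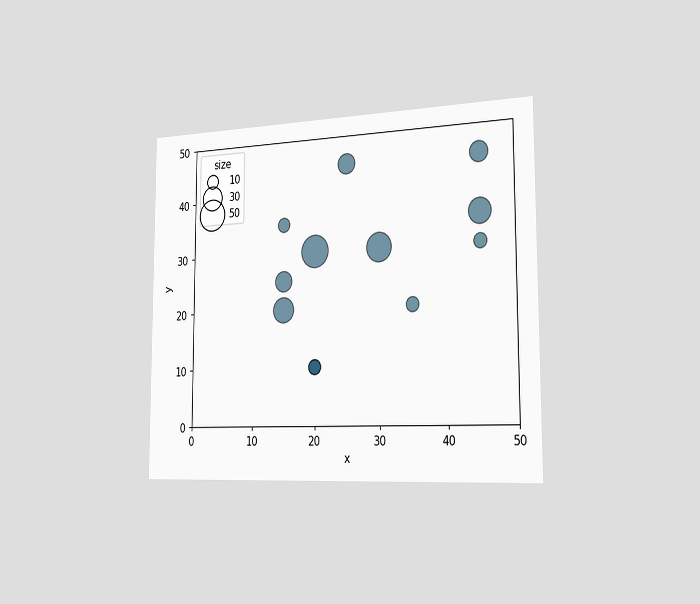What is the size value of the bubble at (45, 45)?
20

The chart is viewed slightly from the right. Matching the bubble at (45, 45) against the size legend gives 20.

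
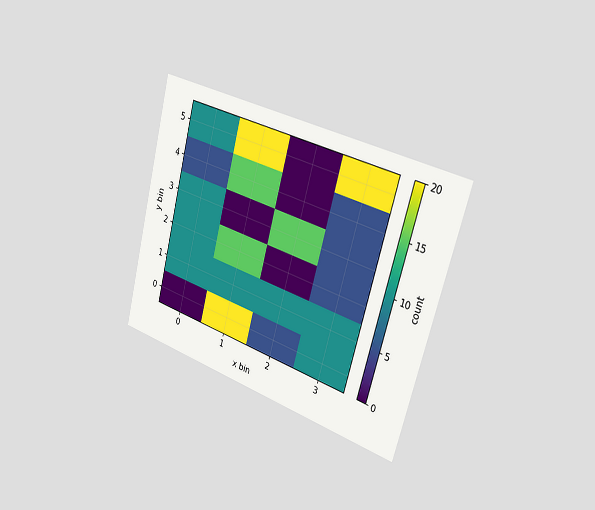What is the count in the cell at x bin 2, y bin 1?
The chart is tilted about 15° clockwise and viewed slightly from the right. Matching the cell (2, 1) against the colorbar gives 10.

10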